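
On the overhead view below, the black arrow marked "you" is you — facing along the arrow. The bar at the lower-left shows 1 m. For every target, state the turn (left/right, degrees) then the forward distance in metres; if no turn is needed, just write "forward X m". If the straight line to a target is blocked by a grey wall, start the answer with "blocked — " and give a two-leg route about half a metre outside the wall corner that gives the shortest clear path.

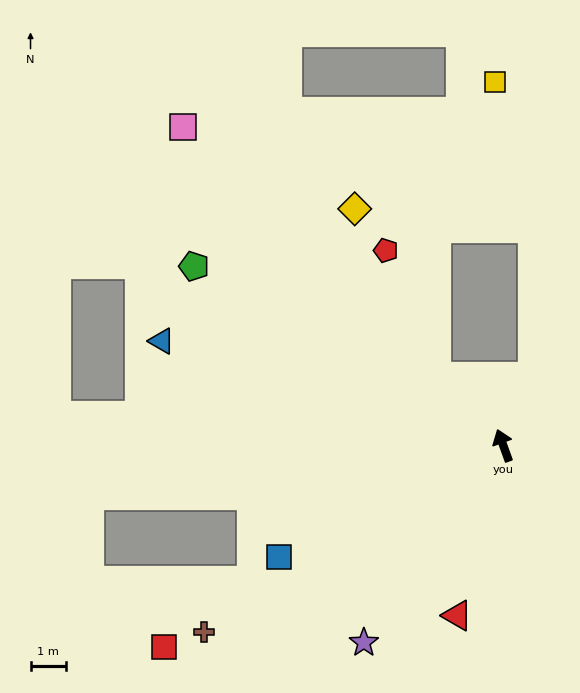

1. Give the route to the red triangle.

turn left 145°, forward 4.9 m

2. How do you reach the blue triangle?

turn left 53°, forward 10.0 m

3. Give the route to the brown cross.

turn left 102°, forward 9.9 m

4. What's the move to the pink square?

turn left 25°, forward 12.7 m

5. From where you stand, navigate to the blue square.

turn left 97°, forward 7.0 m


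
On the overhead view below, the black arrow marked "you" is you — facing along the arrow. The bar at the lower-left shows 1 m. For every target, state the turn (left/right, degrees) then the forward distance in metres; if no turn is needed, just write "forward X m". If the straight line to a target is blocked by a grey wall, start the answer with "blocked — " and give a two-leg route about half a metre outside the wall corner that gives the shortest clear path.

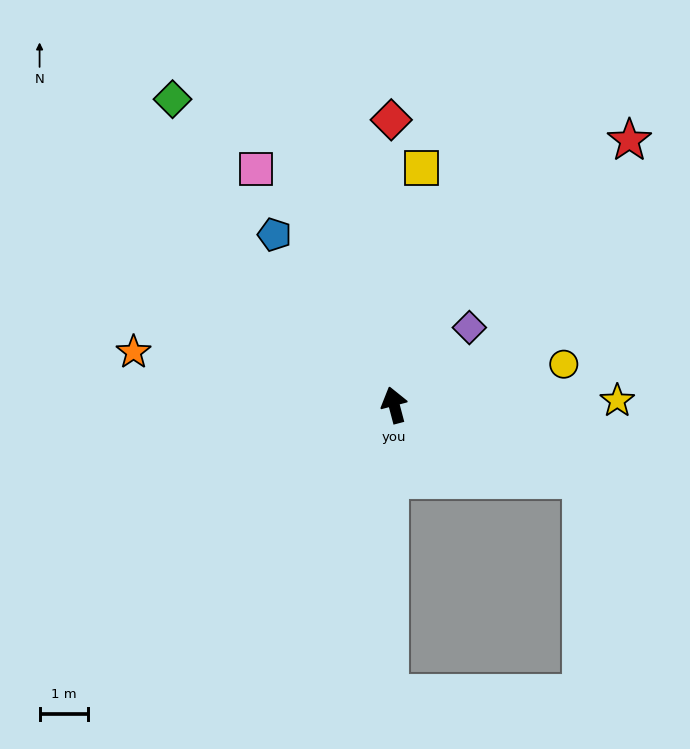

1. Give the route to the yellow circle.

turn right 91°, forward 3.6 m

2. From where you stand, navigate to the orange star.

turn left 64°, forward 5.5 m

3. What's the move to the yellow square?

turn right 21°, forward 4.9 m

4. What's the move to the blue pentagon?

turn left 20°, forward 4.3 m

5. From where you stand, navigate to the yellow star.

turn right 104°, forward 4.6 m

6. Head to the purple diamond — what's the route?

turn right 59°, forward 2.2 m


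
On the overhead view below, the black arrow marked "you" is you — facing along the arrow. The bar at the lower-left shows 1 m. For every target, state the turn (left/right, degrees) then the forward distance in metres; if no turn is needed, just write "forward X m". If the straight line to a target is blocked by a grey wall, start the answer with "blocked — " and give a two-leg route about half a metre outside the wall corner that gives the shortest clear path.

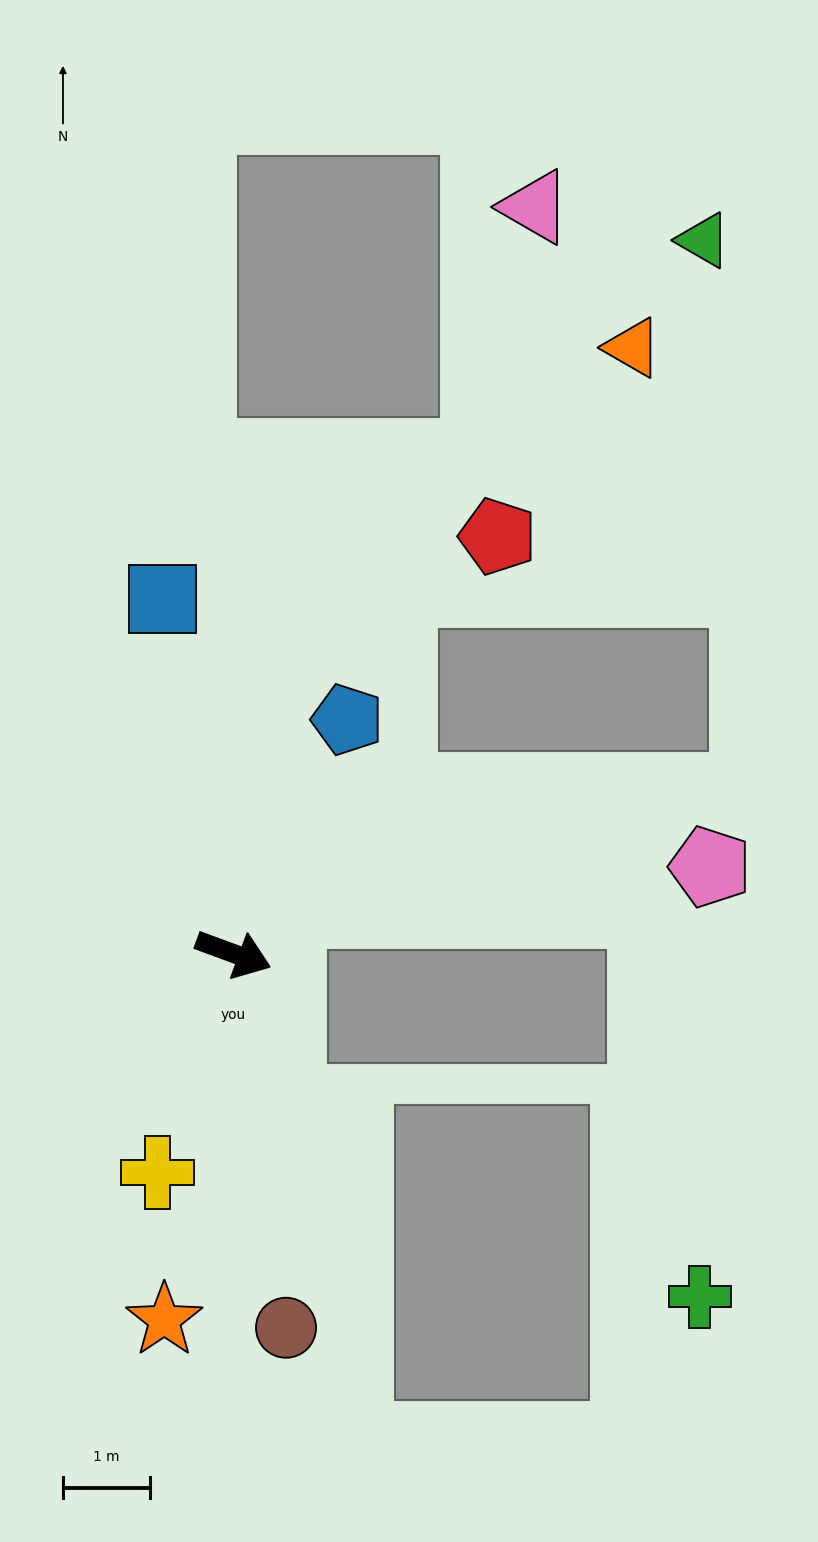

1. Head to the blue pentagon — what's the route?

turn left 84°, forward 3.0 m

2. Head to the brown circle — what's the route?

turn right 62°, forward 4.4 m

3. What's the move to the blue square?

turn left 122°, forward 4.2 m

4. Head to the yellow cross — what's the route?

turn right 89°, forward 2.7 m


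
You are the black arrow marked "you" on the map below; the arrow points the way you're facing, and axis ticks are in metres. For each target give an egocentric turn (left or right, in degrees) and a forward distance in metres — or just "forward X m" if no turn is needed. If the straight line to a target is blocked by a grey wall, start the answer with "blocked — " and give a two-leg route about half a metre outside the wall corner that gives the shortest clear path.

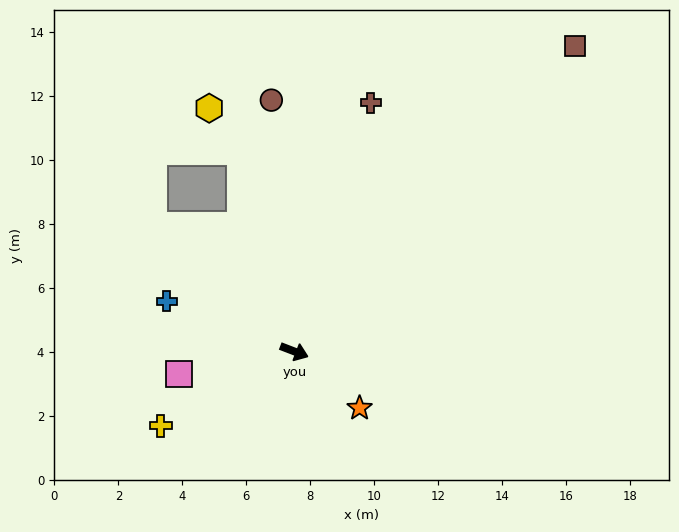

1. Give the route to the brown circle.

turn left 116°, forward 7.9 m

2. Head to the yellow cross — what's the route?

turn right 130°, forward 4.8 m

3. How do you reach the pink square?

turn right 148°, forward 3.7 m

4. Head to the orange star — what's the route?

turn right 20°, forward 2.7 m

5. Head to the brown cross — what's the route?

turn left 94°, forward 8.1 m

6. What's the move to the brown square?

turn left 69°, forward 13.0 m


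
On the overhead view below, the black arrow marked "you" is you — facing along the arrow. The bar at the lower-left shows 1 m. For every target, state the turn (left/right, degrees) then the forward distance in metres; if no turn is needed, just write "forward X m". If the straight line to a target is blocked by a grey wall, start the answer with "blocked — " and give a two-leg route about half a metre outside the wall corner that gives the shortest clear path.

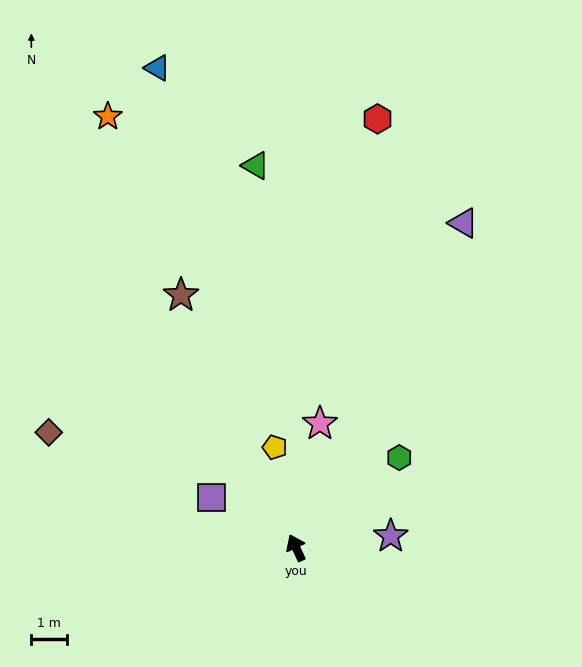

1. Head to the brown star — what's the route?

forward 7.8 m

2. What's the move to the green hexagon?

turn right 74°, forward 3.8 m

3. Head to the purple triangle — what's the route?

turn right 52°, forward 10.2 m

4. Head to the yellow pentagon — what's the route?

turn right 13°, forward 2.9 m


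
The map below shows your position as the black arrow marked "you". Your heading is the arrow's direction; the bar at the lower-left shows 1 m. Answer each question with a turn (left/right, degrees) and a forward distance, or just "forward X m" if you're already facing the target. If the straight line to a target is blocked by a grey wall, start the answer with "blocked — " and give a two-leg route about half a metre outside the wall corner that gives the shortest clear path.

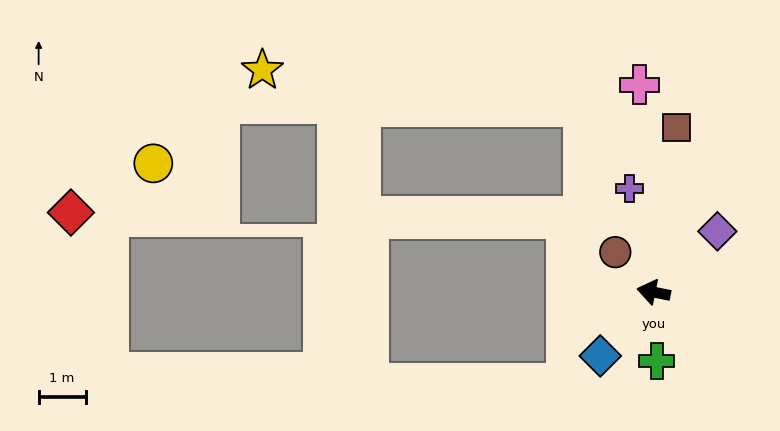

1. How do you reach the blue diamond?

turn left 61°, forward 1.8 m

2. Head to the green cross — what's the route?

turn left 104°, forward 1.5 m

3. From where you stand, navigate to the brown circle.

turn right 35°, forward 1.2 m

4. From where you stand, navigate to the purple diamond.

turn right 125°, forward 1.9 m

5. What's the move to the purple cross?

turn right 65°, forward 2.3 m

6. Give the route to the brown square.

turn right 86°, forward 3.5 m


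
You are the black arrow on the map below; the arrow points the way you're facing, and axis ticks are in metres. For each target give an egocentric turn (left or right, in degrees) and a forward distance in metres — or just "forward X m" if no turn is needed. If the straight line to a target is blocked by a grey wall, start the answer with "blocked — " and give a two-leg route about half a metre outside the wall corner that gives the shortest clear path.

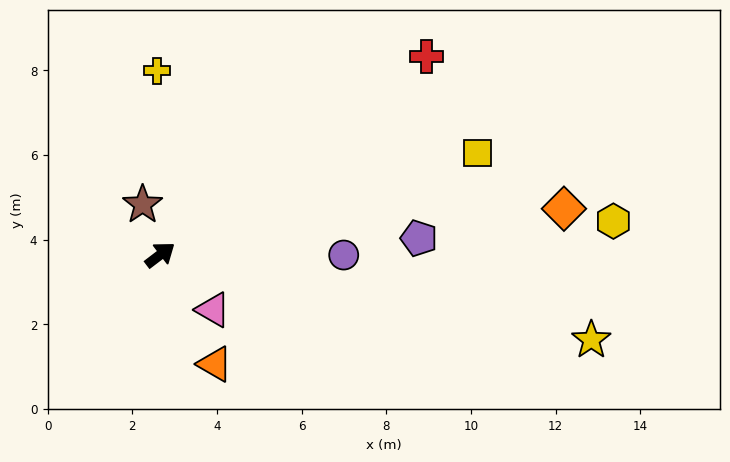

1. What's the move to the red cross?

forward 7.9 m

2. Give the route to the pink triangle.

turn right 84°, forward 1.8 m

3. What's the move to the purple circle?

turn right 37°, forward 4.3 m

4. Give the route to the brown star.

turn left 72°, forward 1.3 m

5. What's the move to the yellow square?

turn right 20°, forward 7.9 m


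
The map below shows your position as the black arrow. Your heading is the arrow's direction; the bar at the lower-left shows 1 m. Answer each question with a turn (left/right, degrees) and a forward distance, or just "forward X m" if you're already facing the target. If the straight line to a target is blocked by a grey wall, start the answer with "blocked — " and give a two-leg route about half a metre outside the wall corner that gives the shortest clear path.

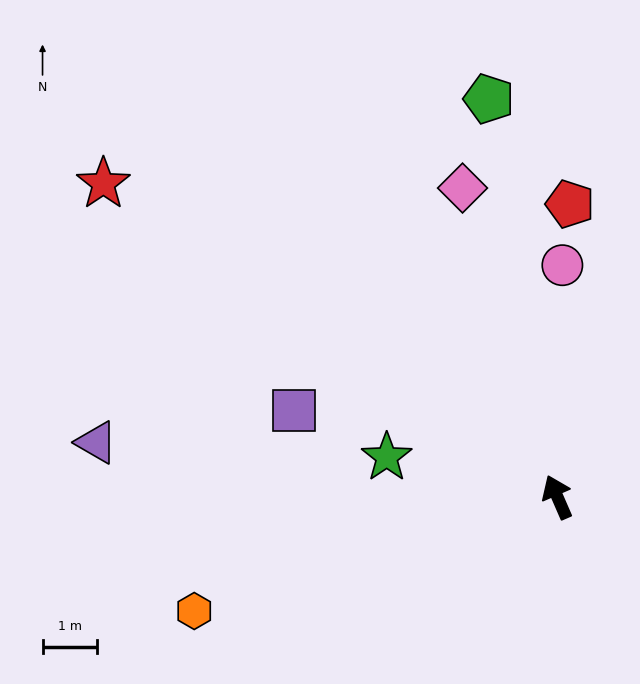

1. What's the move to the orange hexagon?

turn left 84°, forward 7.0 m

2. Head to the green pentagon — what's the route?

turn right 14°, forward 7.4 m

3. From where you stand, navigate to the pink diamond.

turn right 6°, forward 6.0 m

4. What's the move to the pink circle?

turn right 25°, forward 4.3 m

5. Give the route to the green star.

turn left 53°, forward 3.2 m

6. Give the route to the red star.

turn left 32°, forward 10.2 m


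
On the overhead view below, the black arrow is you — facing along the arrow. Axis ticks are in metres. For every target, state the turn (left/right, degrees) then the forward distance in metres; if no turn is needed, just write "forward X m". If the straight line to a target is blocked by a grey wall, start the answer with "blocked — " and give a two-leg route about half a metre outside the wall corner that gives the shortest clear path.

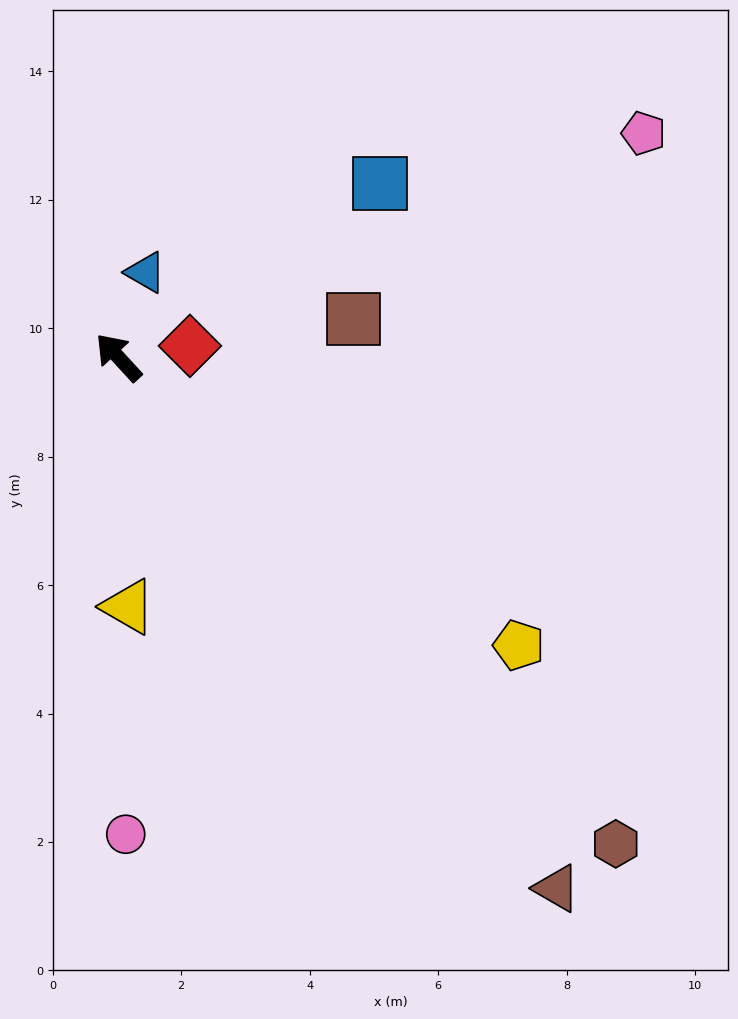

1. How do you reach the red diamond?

turn right 123°, forward 1.1 m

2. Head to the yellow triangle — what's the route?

turn left 140°, forward 3.9 m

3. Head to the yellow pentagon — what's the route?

turn right 168°, forward 7.7 m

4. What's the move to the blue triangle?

turn right 60°, forward 1.4 m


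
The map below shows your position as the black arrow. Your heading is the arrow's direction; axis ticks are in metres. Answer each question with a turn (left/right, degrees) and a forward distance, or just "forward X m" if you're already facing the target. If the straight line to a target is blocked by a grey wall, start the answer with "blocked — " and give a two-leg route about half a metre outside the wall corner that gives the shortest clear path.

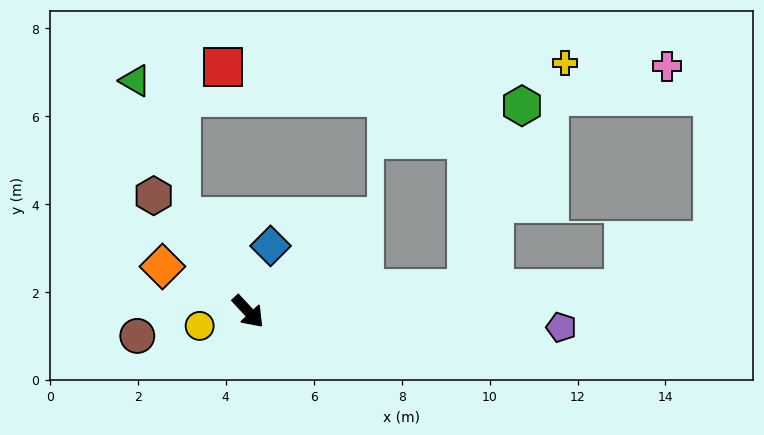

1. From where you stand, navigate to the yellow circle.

turn right 116°, forward 1.2 m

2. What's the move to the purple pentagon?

turn left 44°, forward 7.1 m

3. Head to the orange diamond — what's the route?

turn right 161°, forward 2.2 m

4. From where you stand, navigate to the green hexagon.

blocked — turn left 53°, forward 5.0 m, then turn left 67°, forward 4.3 m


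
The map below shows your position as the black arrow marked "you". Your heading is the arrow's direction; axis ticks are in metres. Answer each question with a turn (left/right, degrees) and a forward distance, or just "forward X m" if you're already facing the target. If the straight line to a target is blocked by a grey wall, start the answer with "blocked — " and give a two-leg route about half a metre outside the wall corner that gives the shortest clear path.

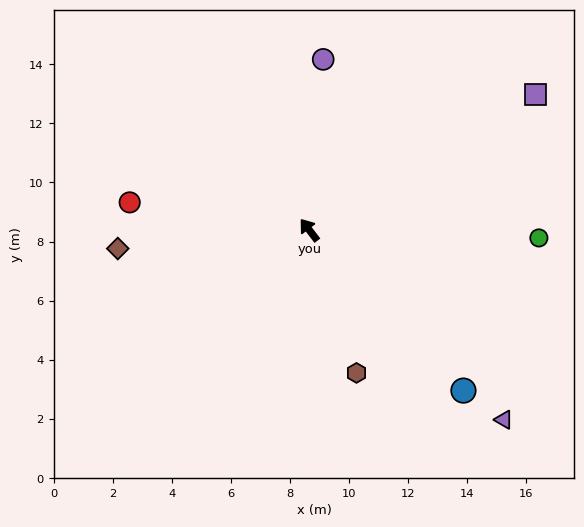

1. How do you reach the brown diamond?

turn left 58°, forward 6.5 m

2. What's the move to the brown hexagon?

turn left 161°, forward 5.1 m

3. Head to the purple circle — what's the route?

turn right 42°, forward 5.8 m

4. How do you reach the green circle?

turn right 129°, forward 7.8 m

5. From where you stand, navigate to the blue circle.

turn right 174°, forward 7.5 m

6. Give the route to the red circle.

turn left 44°, forward 6.2 m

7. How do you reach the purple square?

turn right 97°, forward 8.9 m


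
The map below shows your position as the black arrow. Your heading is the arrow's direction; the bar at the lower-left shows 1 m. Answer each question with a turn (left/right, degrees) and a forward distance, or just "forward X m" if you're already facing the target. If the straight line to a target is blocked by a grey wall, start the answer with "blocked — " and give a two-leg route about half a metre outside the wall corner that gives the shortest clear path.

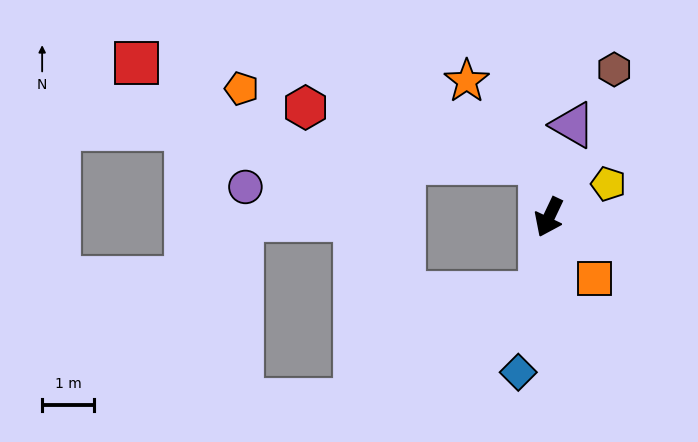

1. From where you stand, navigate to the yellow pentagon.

turn left 145°, forward 1.3 m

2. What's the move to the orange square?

turn left 62°, forward 1.5 m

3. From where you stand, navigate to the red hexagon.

blocked — turn right 145°, forward 1.1 m, then turn left 67°, forward 4.7 m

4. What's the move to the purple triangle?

turn right 169°, forward 1.8 m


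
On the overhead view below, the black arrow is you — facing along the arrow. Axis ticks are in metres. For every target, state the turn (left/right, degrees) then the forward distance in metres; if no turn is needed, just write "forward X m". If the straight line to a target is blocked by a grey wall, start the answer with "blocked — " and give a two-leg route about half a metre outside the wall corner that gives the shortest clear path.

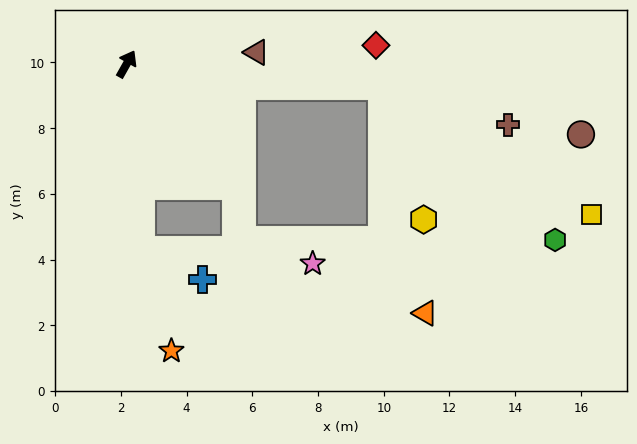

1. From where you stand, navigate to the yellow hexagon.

blocked — turn right 66°, forward 7.8 m, then turn right 67°, forward 4.3 m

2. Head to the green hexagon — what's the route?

blocked — turn right 66°, forward 7.8 m, then turn right 36°, forward 7.0 m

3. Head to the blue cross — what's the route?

blocked — turn right 146°, forward 5.7 m, then turn left 60°, forward 2.1 m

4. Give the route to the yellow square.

blocked — turn right 66°, forward 7.8 m, then turn right 26°, forward 7.5 m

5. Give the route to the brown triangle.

turn right 56°, forward 4.0 m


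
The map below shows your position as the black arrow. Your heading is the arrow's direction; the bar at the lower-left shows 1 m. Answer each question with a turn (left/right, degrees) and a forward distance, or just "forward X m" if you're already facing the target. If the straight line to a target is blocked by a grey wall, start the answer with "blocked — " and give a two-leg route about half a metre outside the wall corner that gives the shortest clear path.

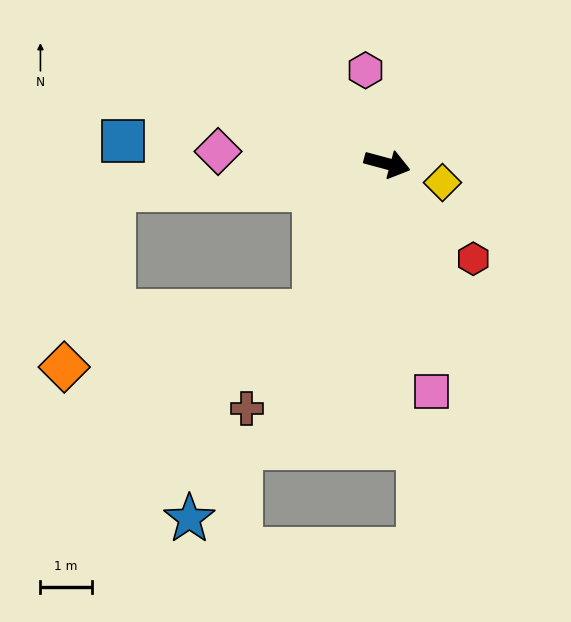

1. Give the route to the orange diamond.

blocked — turn right 101°, forward 3.2 m, then turn right 51°, forward 5.0 m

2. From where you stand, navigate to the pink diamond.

turn right 169°, forward 3.3 m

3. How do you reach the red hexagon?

turn right 33°, forward 2.5 m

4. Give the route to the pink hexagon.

turn left 118°, forward 1.9 m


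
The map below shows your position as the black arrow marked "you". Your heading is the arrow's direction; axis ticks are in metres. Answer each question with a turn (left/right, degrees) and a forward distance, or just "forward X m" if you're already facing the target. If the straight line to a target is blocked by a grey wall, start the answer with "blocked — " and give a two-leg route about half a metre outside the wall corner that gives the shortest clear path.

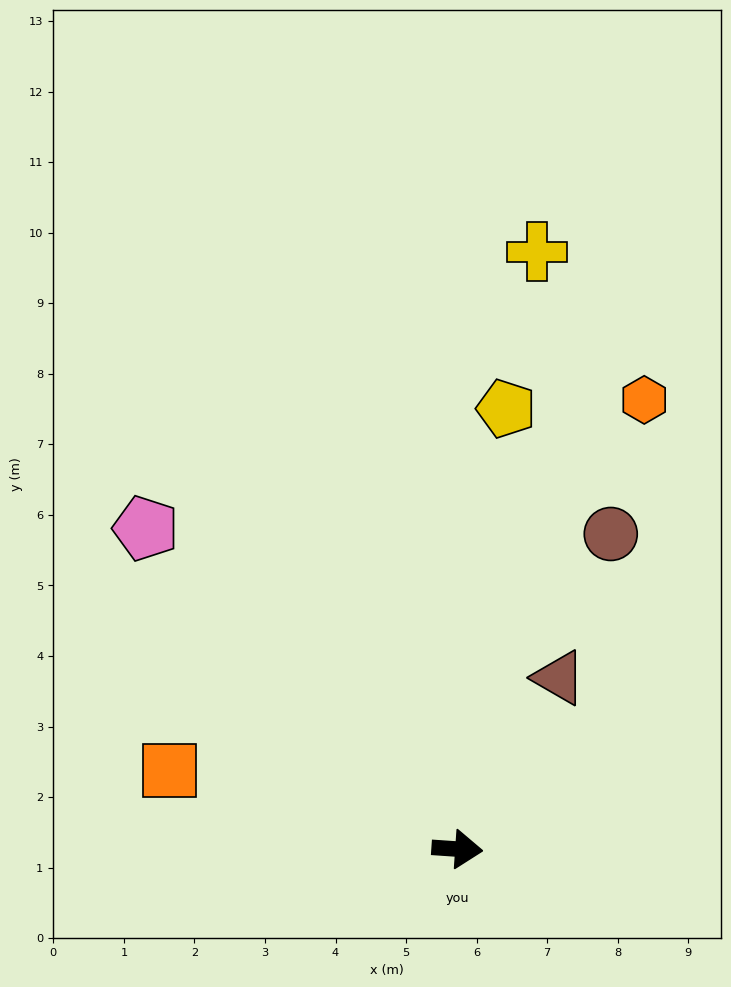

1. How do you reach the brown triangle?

turn left 63°, forward 2.8 m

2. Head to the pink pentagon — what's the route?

turn left 138°, forward 6.3 m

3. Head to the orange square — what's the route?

turn left 169°, forward 4.2 m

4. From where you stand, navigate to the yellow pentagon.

turn left 88°, forward 6.3 m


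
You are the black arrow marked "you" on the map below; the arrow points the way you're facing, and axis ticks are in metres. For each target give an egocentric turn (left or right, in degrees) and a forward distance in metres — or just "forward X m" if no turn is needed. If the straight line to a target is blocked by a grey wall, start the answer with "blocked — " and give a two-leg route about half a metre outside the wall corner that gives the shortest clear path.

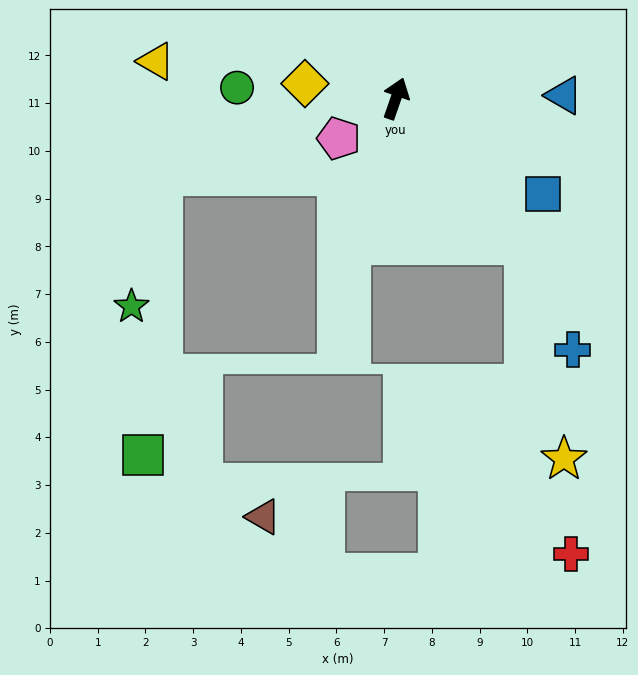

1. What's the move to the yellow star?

blocked — turn right 119°, forward 4.1 m, then turn right 31°, forward 4.6 m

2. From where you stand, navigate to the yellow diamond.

turn left 100°, forward 1.9 m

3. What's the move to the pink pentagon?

turn left 144°, forward 1.5 m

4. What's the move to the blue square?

turn right 104°, forward 3.7 m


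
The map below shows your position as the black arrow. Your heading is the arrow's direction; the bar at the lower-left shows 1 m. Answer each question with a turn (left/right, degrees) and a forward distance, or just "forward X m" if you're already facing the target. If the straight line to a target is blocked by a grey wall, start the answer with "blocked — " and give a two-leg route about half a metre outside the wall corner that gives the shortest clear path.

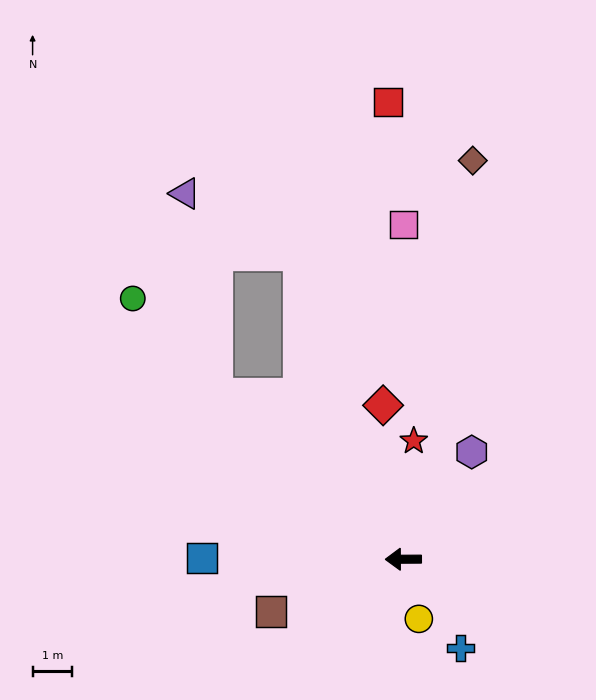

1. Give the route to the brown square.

turn left 21°, forward 3.6 m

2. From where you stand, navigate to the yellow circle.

turn left 104°, forward 1.6 m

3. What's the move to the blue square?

forward 5.1 m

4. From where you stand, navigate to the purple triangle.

blocked — turn right 71°, forward 8.2 m, then turn left 43°, forward 3.3 m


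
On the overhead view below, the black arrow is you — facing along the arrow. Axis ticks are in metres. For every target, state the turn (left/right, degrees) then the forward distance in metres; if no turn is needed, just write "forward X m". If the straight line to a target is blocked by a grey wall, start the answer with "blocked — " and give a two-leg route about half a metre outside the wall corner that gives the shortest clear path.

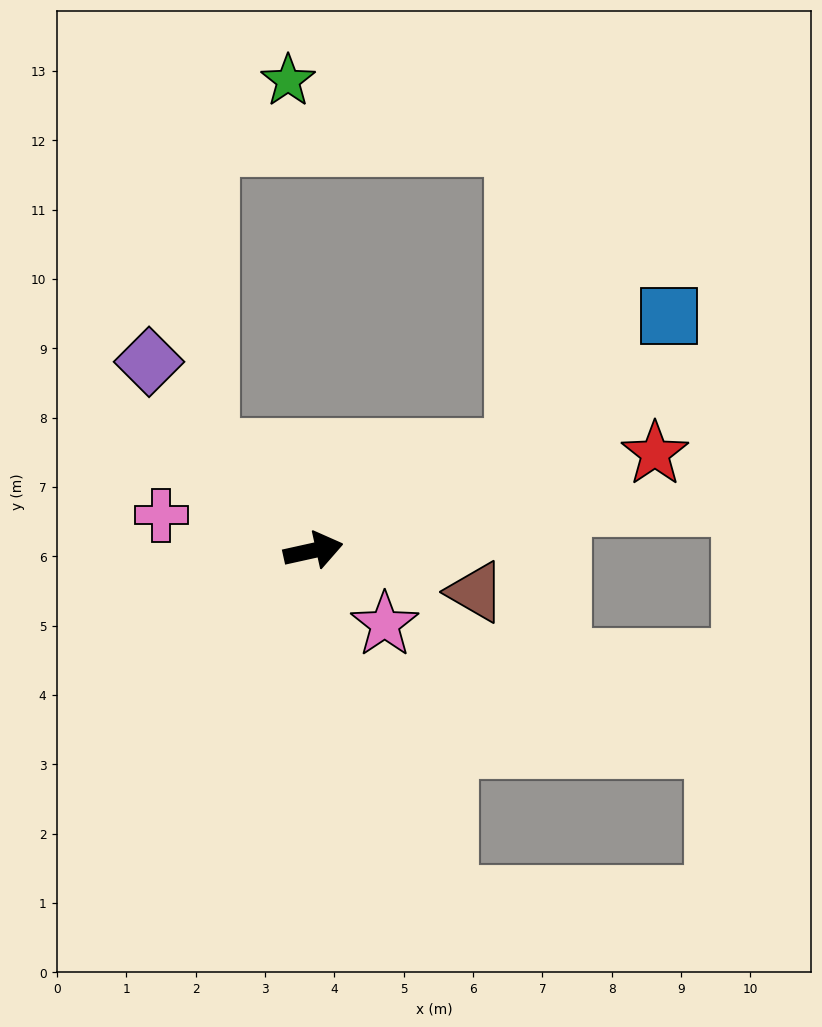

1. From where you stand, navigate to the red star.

turn left 3°, forward 5.1 m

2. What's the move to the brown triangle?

turn right 27°, forward 2.4 m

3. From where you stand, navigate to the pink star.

turn right 58°, forward 1.5 m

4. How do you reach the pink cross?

turn left 154°, forward 2.3 m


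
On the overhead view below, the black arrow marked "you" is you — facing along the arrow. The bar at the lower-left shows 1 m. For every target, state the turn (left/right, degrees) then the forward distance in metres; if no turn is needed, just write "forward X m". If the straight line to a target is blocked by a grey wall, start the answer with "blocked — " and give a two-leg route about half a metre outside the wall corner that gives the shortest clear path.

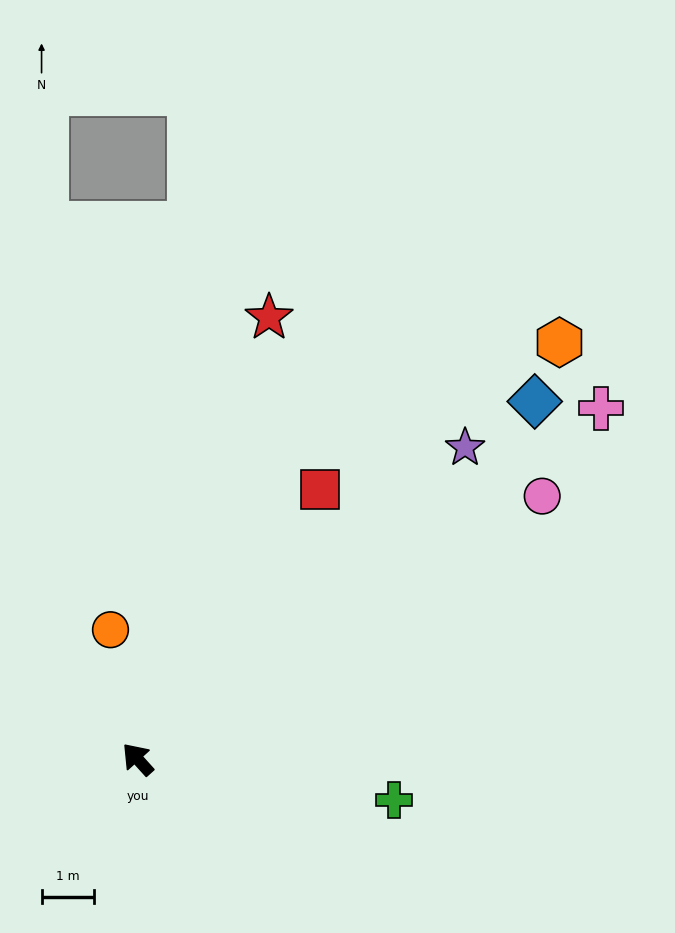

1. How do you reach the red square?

turn right 76°, forward 6.2 m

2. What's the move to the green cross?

turn right 141°, forward 4.9 m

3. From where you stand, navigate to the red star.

turn right 59°, forward 8.7 m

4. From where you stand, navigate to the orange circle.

turn right 30°, forward 2.5 m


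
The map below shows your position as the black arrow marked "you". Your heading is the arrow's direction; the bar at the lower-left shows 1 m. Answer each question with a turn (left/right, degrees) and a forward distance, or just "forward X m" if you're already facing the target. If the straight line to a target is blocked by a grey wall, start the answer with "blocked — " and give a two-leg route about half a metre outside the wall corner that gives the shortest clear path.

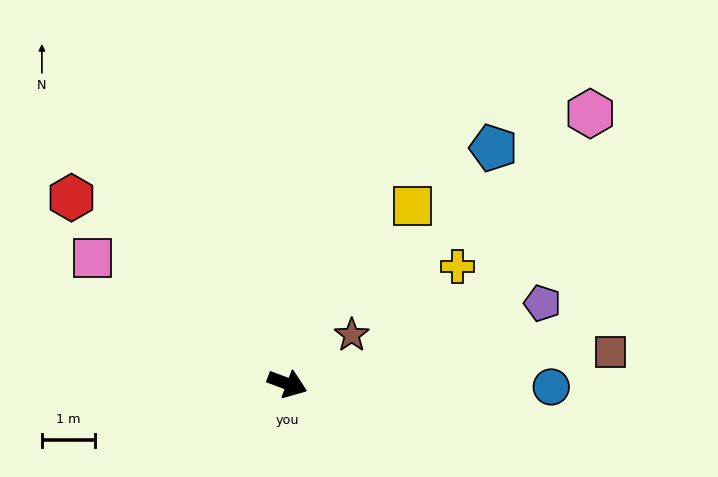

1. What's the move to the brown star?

turn left 58°, forward 1.5 m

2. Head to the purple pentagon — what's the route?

turn left 38°, forward 5.1 m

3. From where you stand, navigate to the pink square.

turn left 168°, forward 4.4 m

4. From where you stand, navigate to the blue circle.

turn left 20°, forward 5.0 m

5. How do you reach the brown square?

turn left 26°, forward 6.1 m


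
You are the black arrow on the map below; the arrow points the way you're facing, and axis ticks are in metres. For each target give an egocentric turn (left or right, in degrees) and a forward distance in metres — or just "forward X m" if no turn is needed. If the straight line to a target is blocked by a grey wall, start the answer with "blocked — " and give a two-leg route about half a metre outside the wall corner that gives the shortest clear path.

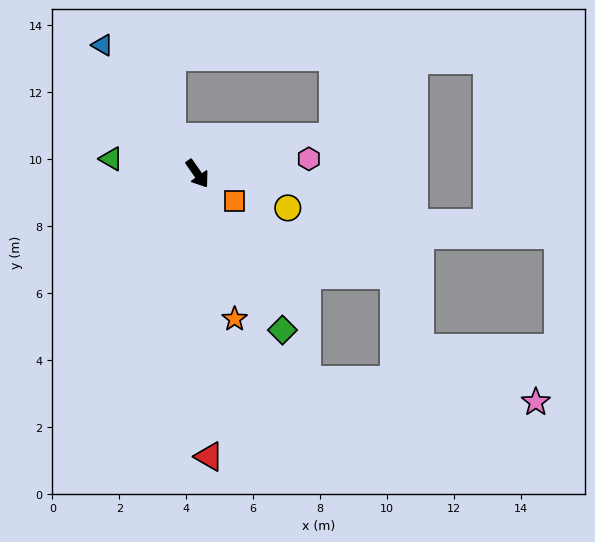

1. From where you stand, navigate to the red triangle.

turn right 33°, forward 8.5 m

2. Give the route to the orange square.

turn left 19°, forward 1.4 m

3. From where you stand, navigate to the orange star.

turn right 21°, forward 4.5 m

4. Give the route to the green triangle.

turn right 135°, forward 2.6 m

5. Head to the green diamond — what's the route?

turn right 6°, forward 5.3 m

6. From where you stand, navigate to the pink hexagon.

turn left 63°, forward 3.4 m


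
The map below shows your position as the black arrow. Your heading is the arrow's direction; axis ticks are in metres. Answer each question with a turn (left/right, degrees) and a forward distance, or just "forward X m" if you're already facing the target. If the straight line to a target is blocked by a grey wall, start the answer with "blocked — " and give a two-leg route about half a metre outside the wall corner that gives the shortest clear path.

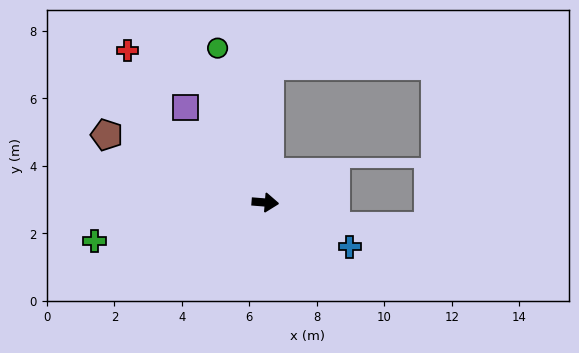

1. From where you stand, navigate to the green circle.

turn left 112°, forward 4.8 m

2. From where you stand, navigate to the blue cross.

turn right 23°, forward 2.8 m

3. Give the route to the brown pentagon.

turn left 161°, forward 5.1 m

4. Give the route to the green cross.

turn right 163°, forward 5.2 m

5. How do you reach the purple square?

turn left 134°, forward 3.7 m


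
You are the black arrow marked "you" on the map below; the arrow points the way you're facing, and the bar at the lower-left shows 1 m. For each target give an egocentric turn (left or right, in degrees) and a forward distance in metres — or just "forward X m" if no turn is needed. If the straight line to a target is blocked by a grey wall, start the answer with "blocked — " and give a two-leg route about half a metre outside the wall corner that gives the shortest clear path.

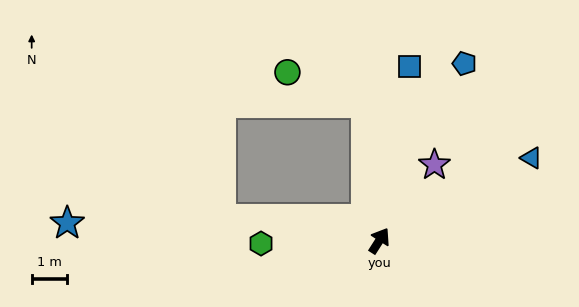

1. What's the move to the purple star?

turn right 3°, forward 2.6 m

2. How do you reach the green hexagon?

turn left 124°, forward 3.3 m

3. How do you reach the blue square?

turn left 23°, forward 5.0 m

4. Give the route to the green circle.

blocked — turn left 38°, forward 3.9 m, then turn left 63°, forward 2.4 m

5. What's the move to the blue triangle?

turn right 29°, forward 4.9 m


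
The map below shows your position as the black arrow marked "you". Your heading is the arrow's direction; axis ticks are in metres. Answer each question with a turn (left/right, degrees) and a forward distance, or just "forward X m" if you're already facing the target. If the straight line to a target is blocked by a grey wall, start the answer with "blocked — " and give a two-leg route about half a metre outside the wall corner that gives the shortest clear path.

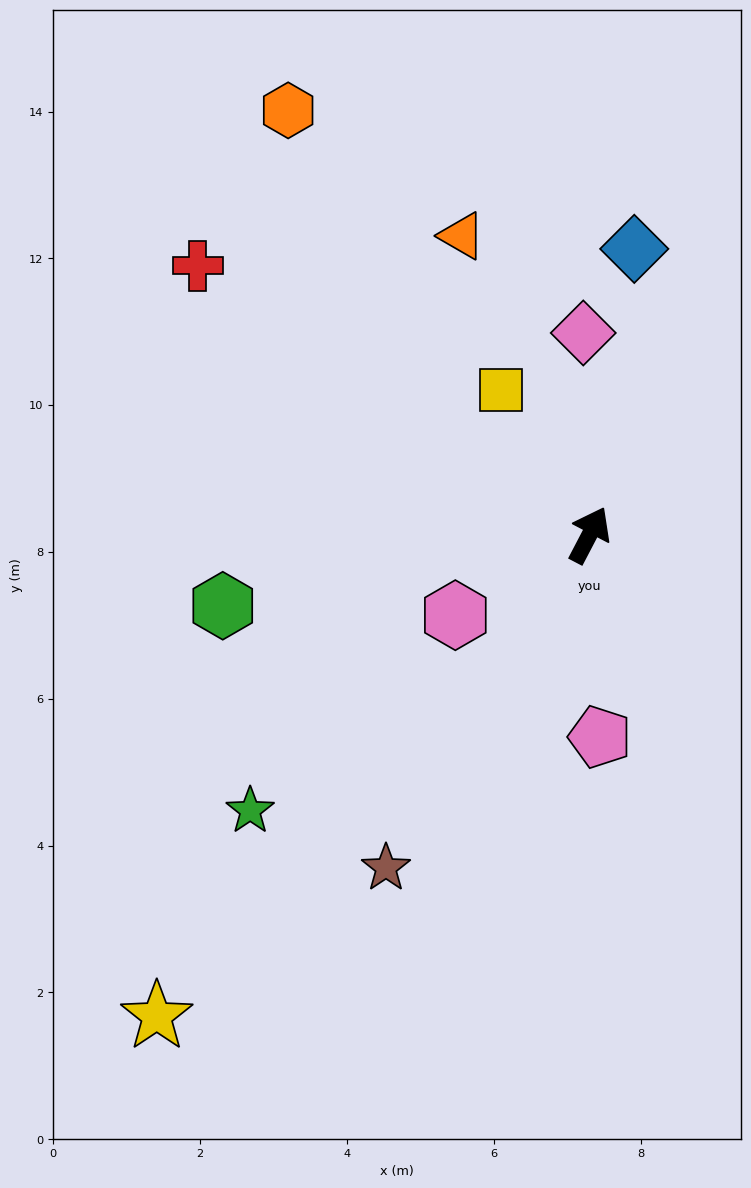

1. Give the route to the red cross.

turn left 83°, forward 6.5 m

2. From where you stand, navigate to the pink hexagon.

turn left 149°, forward 2.1 m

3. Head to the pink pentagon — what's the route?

turn right 149°, forward 2.8 m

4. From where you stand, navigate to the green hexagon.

turn left 129°, forward 5.1 m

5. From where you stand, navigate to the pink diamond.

turn left 29°, forward 2.8 m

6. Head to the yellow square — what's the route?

turn left 59°, forward 2.3 m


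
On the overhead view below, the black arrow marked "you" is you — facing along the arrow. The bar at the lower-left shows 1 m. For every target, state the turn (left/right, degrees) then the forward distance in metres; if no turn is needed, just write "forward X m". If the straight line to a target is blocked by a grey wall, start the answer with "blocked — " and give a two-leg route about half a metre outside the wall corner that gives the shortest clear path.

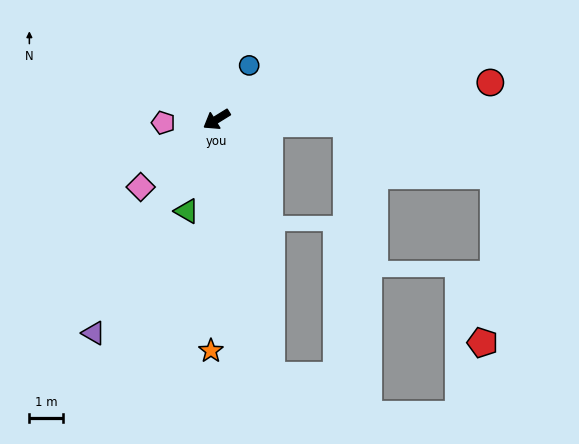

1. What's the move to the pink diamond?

turn left 10°, forward 3.0 m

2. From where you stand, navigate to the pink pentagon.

turn right 28°, forward 1.6 m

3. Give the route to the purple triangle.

turn left 28°, forward 7.4 m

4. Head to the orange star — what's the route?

turn left 57°, forward 6.9 m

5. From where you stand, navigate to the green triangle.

turn left 40°, forward 2.9 m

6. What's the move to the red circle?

turn left 156°, forward 8.2 m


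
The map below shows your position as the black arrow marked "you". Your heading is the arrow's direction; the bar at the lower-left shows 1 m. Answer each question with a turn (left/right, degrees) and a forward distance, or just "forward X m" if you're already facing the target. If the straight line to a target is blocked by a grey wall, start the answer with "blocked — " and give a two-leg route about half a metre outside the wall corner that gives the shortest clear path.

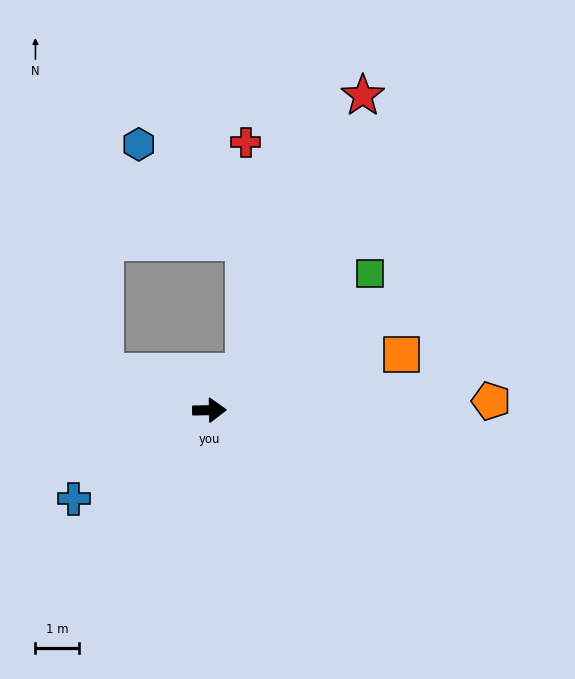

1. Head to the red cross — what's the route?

blocked — turn left 47°, forward 1.2 m, then turn left 42°, forward 5.3 m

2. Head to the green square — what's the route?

turn left 39°, forward 4.8 m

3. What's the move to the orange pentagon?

forward 6.5 m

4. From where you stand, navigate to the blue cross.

turn right 148°, forward 3.7 m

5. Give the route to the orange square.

turn left 15°, forward 4.6 m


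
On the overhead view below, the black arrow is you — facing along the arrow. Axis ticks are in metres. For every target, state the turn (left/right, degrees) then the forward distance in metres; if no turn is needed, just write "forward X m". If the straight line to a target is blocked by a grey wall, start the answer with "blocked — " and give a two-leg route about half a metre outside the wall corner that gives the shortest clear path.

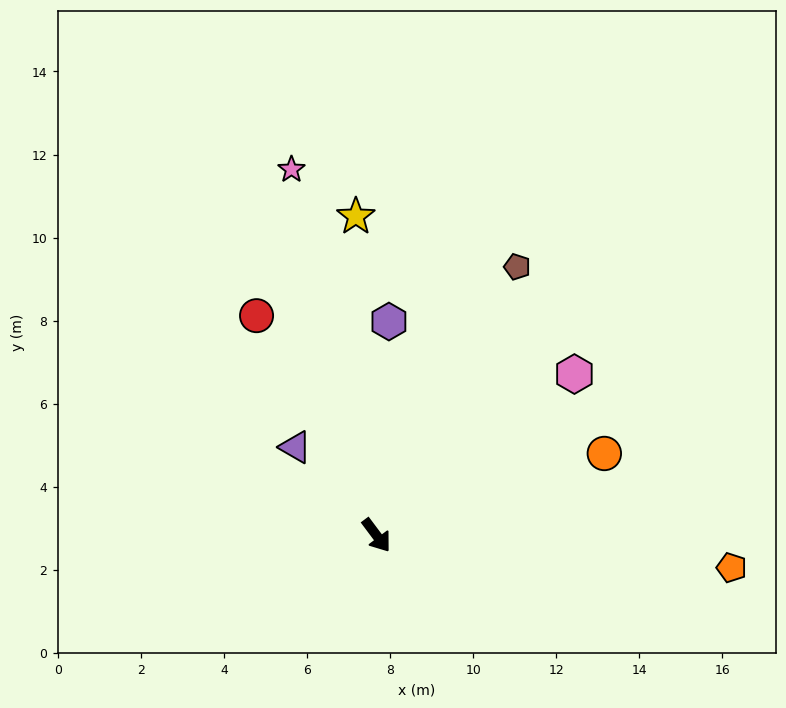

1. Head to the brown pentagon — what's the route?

turn left 116°, forward 7.3 m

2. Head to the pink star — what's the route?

turn left 156°, forward 9.0 m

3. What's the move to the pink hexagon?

turn left 92°, forward 6.2 m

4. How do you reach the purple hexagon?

turn left 140°, forward 5.2 m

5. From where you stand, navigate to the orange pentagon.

turn left 48°, forward 8.6 m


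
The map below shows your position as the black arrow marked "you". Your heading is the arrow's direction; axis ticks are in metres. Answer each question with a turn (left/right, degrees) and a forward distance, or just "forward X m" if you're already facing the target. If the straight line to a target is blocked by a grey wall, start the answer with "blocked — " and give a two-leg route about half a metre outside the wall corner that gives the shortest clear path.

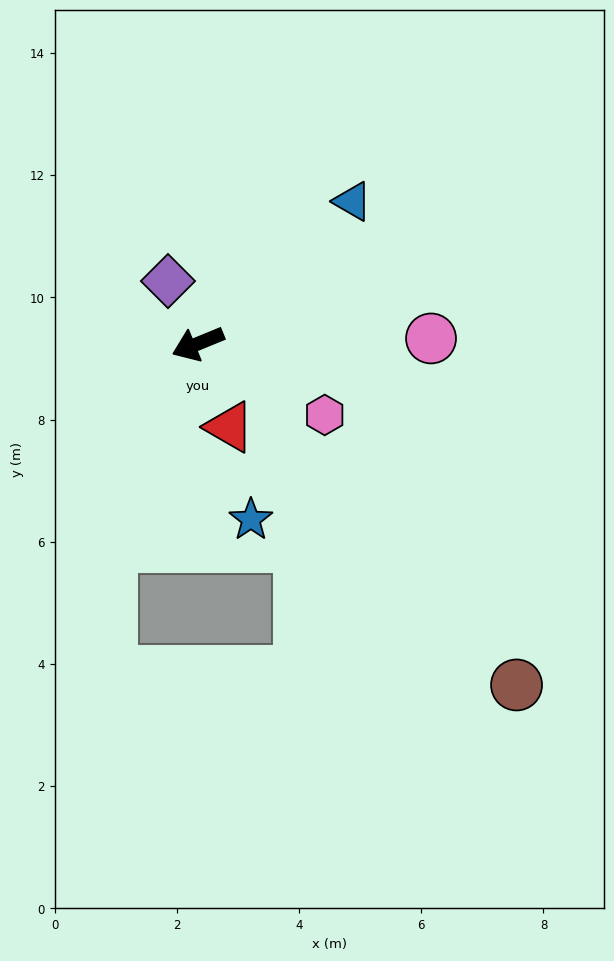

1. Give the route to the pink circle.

turn left 159°, forward 3.8 m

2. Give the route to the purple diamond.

turn right 87°, forward 1.1 m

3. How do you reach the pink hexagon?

turn left 128°, forward 2.4 m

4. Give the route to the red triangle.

turn left 88°, forward 1.5 m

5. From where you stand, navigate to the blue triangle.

turn right 160°, forward 3.4 m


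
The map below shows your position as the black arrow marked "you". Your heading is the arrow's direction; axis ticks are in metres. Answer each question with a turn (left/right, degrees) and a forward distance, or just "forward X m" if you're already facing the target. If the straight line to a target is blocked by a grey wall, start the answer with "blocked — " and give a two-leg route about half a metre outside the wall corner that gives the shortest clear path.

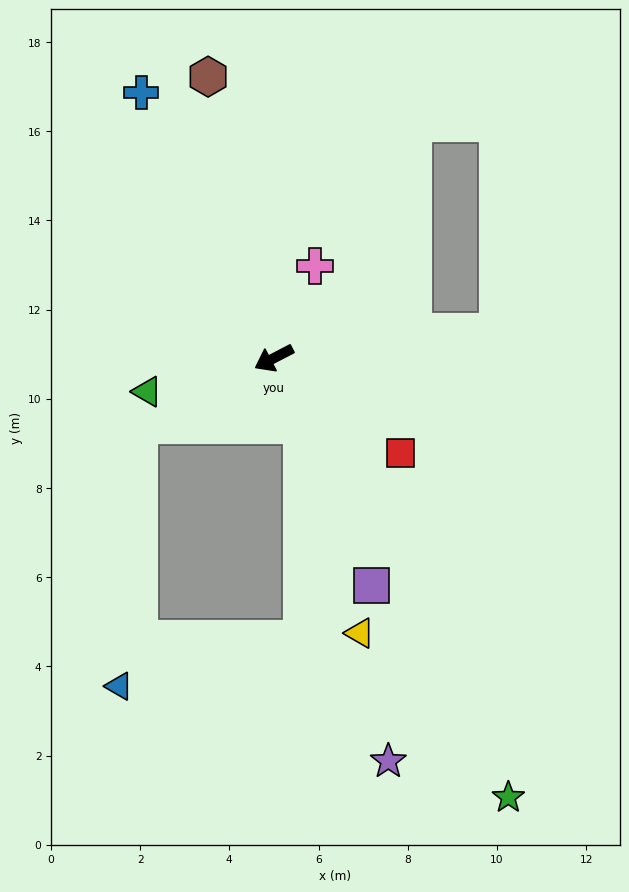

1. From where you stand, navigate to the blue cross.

turn right 91°, forward 6.7 m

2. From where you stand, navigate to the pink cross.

turn right 142°, forward 2.3 m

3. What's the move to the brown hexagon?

turn right 104°, forward 6.5 m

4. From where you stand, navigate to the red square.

turn left 116°, forward 3.6 m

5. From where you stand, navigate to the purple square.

turn left 86°, forward 5.5 m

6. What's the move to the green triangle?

turn right 13°, forward 2.9 m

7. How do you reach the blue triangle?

blocked — forward 3.4 m, then turn left 58°, forward 5.9 m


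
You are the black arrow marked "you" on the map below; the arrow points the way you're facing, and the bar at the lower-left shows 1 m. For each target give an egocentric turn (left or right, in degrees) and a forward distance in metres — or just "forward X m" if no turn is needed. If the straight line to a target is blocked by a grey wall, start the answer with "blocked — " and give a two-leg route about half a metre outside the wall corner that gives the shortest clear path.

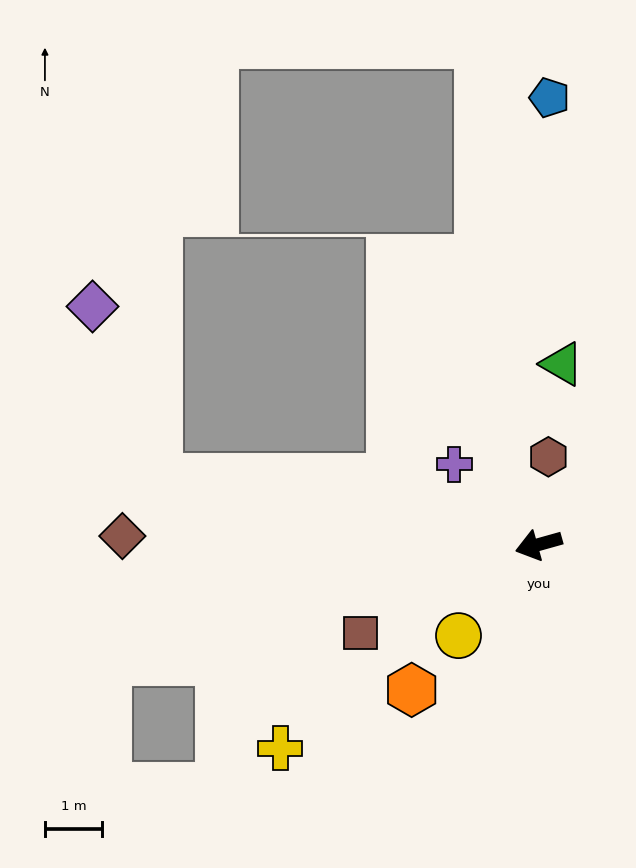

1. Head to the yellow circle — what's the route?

turn left 33°, forward 2.1 m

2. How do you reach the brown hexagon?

turn right 112°, forward 1.5 m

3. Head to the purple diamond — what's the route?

blocked — turn right 26°, forward 6.8 m, then turn right 59°, forward 3.2 m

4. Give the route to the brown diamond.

turn right 17°, forward 7.3 m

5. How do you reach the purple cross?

turn right 59°, forward 2.0 m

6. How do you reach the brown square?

turn left 11°, forward 3.5 m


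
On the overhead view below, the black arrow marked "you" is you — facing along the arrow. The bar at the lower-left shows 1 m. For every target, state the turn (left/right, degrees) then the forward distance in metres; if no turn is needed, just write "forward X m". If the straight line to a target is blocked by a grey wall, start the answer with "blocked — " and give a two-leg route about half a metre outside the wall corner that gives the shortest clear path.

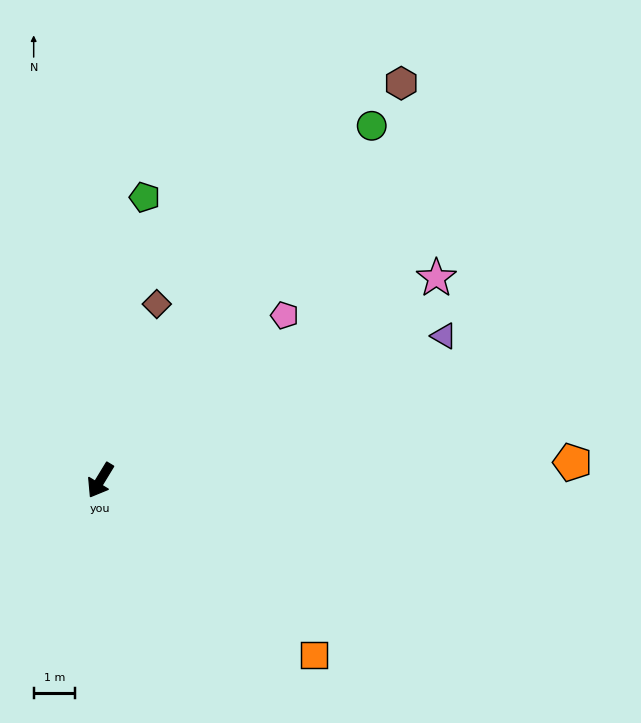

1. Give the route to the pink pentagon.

turn left 163°, forward 6.0 m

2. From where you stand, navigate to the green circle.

turn left 174°, forward 10.8 m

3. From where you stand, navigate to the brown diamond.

turn right 166°, forward 4.5 m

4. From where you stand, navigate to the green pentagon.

turn right 158°, forward 6.9 m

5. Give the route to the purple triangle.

turn left 144°, forward 9.0 m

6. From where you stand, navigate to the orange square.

turn left 82°, forward 6.7 m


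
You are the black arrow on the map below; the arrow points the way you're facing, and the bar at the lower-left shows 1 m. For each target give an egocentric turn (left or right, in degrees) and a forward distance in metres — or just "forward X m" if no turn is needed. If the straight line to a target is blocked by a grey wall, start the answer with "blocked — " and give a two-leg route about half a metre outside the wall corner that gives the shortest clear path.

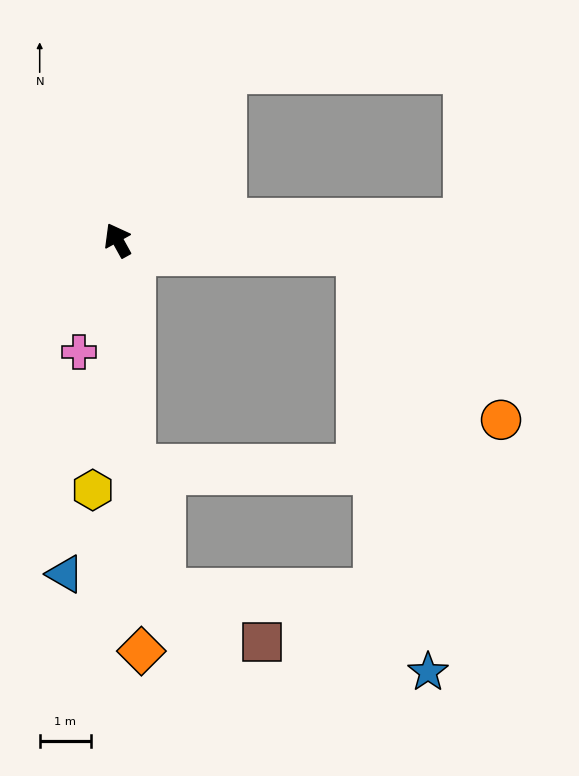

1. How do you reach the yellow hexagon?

turn left 145°, forward 4.9 m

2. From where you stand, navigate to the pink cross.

turn left 132°, forward 2.3 m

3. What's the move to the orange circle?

blocked — turn right 122°, forward 4.7 m, then turn right 46°, forward 4.3 m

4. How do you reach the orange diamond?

turn left 154°, forward 8.1 m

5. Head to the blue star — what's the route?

blocked — turn right 122°, forward 4.7 m, then turn right 77°, forward 8.3 m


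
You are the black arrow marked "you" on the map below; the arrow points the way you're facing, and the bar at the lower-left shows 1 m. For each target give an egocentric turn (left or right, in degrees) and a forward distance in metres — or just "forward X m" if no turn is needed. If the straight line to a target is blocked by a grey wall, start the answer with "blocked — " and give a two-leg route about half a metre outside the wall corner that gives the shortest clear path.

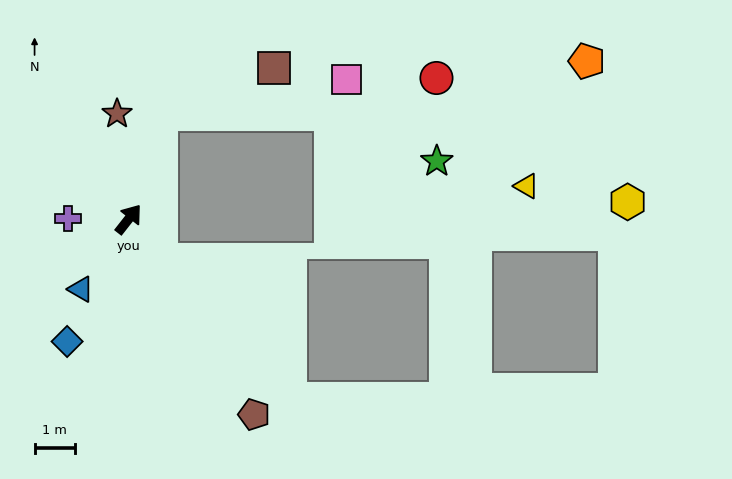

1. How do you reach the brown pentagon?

turn right 109°, forward 5.8 m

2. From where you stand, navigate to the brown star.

turn left 44°, forward 2.6 m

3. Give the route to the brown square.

blocked — turn left 21°, forward 2.7 m, then turn right 51°, forward 3.0 m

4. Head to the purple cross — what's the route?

turn left 128°, forward 1.5 m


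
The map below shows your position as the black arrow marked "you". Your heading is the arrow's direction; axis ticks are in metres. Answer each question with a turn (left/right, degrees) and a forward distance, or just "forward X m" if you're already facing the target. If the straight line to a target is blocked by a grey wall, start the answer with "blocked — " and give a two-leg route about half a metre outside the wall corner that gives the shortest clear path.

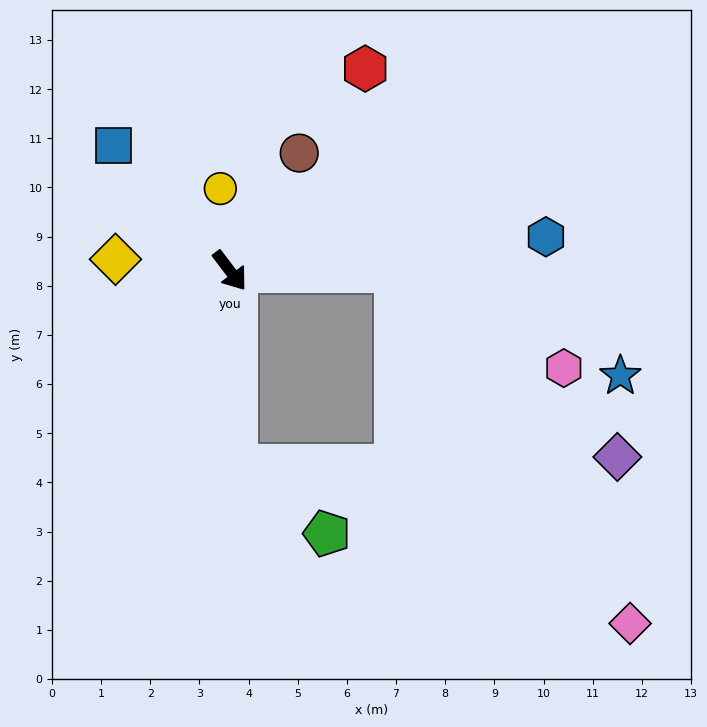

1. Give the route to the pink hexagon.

blocked — turn left 52°, forward 3.4 m, then turn right 29°, forward 3.9 m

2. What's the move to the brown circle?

turn left 112°, forward 2.8 m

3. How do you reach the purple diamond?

blocked — turn left 52°, forward 3.4 m, then turn right 39°, forward 5.9 m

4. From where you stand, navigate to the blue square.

turn right 174°, forward 3.5 m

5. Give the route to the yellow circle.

turn left 149°, forward 1.7 m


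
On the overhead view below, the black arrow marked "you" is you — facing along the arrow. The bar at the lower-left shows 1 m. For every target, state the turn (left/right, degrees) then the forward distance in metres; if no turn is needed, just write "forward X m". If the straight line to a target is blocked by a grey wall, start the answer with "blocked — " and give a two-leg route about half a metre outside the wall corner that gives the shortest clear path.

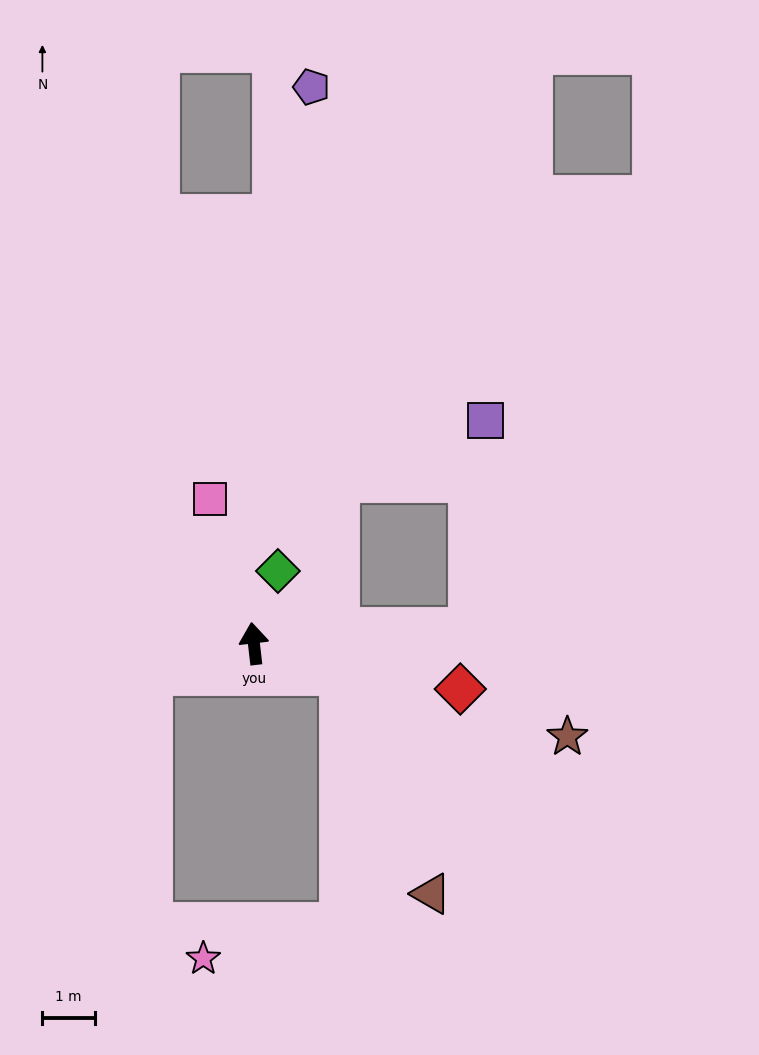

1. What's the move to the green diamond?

turn right 25°, forward 1.5 m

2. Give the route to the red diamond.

turn right 109°, forward 4.0 m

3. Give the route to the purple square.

blocked — turn right 93°, forward 4.2 m, then turn left 82°, forward 4.0 m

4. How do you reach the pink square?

turn left 10°, forward 2.9 m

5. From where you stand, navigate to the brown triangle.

blocked — turn right 116°, forward 1.8 m, then turn right 48°, forward 4.5 m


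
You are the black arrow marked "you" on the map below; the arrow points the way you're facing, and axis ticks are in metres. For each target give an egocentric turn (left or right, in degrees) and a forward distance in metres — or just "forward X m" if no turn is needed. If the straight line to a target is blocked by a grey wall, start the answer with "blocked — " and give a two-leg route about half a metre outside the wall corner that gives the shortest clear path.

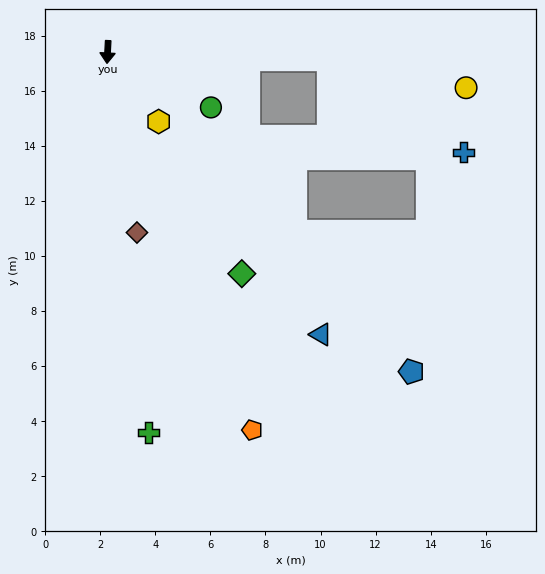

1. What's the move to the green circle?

turn left 65°, forward 4.3 m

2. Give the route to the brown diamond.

turn left 12°, forward 6.6 m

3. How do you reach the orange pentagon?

turn left 24°, forward 14.7 m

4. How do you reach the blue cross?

blocked — turn left 91°, forward 8.0 m, then turn right 32°, forward 5.9 m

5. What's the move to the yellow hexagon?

turn left 39°, forward 3.1 m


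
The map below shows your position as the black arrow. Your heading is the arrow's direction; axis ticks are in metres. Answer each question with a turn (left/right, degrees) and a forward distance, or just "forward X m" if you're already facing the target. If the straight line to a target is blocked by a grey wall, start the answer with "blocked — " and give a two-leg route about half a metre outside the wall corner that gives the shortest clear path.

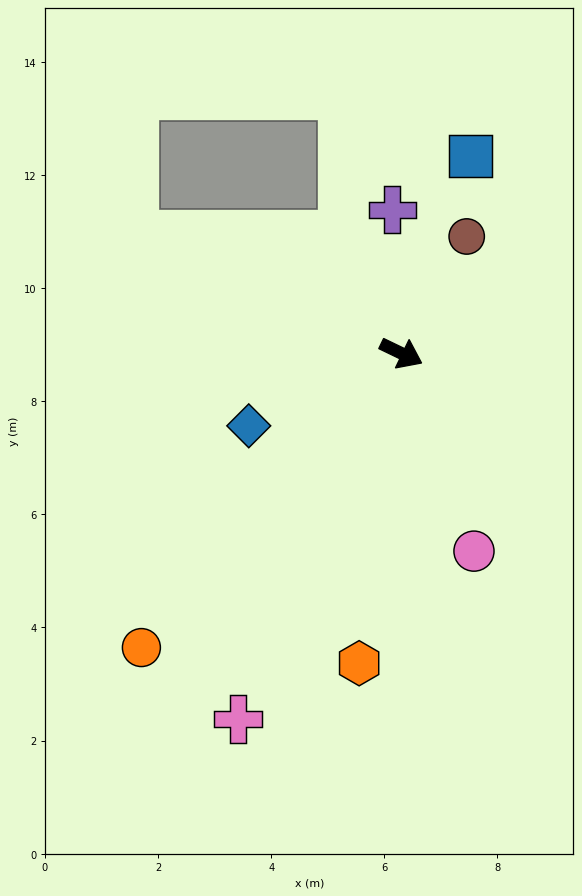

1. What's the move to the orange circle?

turn right 106°, forward 6.9 m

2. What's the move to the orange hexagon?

turn right 72°, forward 5.5 m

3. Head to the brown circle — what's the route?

turn left 87°, forward 2.4 m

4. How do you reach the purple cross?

turn left 119°, forward 2.5 m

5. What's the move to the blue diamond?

turn right 129°, forward 3.0 m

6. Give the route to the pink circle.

turn right 44°, forward 3.7 m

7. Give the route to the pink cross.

turn right 88°, forward 7.1 m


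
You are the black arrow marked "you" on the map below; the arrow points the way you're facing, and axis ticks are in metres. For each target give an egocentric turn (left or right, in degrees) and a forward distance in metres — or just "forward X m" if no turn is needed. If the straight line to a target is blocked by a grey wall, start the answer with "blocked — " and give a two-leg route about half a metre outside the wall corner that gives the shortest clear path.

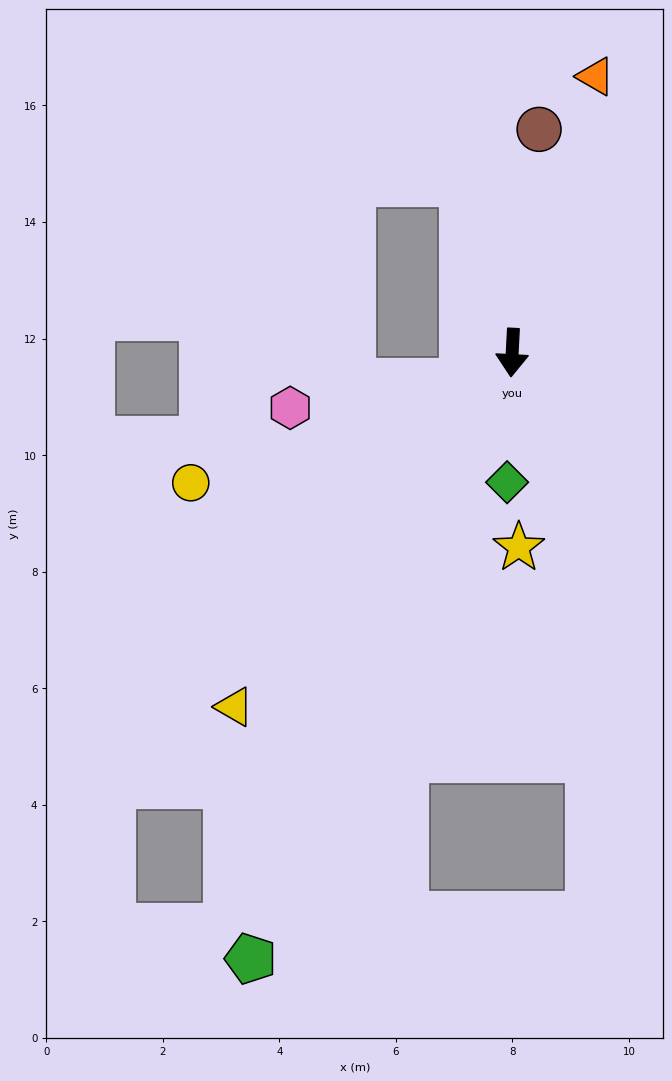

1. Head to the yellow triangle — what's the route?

turn right 35°, forward 7.7 m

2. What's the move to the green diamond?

forward 2.2 m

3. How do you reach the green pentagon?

turn right 20°, forward 11.3 m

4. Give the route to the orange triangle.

turn left 166°, forward 5.0 m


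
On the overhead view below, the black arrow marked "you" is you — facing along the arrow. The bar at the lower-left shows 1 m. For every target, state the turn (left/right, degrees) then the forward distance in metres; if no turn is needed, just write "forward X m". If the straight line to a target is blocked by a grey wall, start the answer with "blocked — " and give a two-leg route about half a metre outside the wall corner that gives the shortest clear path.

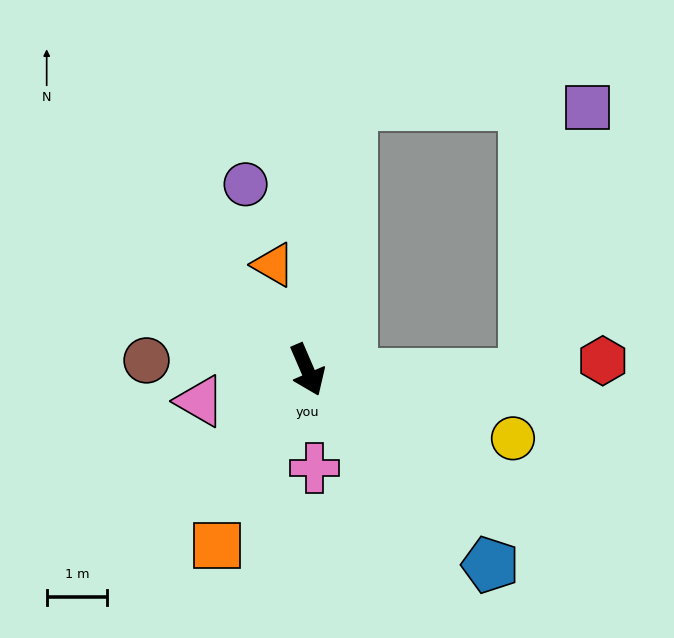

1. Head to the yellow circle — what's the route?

turn left 48°, forward 3.6 m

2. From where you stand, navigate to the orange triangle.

turn left 175°, forward 1.8 m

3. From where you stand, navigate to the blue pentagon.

turn left 20°, forward 4.4 m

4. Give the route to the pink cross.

turn right 19°, forward 1.6 m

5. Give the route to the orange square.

turn right 50°, forward 3.3 m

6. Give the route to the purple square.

blocked — turn left 147°, forward 4.4 m, then turn right 81°, forward 3.9 m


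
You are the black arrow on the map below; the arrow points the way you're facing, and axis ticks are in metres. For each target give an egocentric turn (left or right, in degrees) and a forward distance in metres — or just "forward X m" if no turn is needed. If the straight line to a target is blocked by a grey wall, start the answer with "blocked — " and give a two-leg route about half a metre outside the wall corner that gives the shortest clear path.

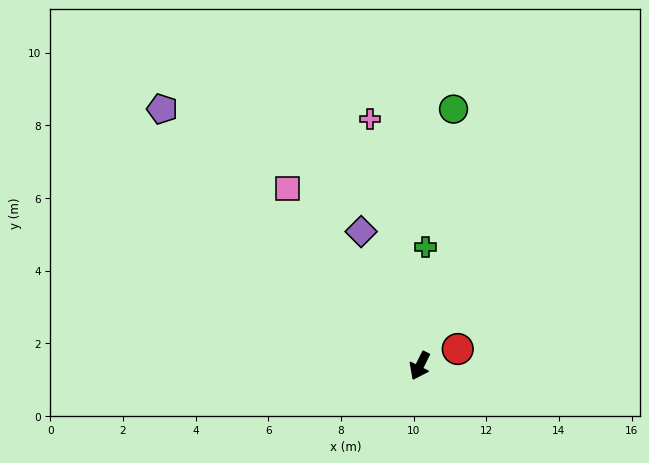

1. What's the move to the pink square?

turn right 117°, forward 6.1 m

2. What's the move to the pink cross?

turn right 142°, forward 6.9 m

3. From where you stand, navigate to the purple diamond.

turn right 130°, forward 4.0 m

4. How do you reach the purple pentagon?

turn right 108°, forward 10.0 m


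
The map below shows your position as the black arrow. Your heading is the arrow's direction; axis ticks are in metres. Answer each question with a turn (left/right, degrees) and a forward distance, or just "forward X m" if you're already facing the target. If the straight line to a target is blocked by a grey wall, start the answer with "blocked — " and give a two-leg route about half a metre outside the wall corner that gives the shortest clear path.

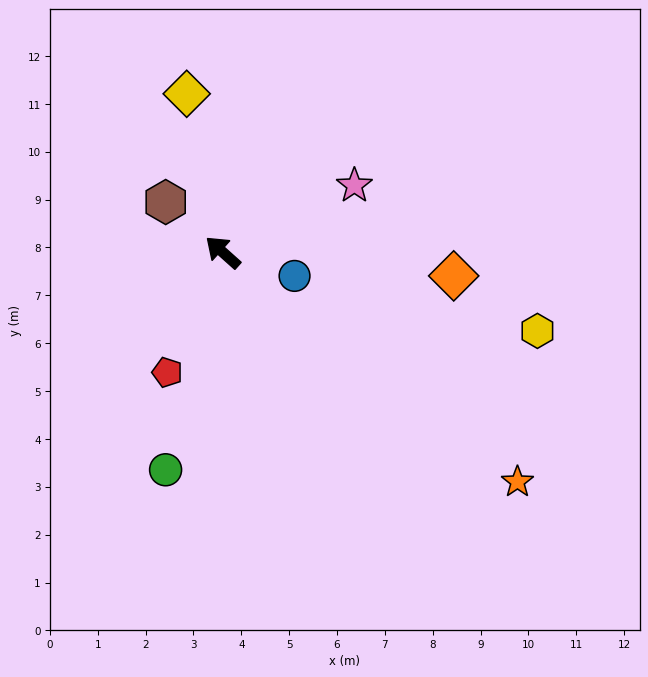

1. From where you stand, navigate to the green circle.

turn left 117°, forward 4.7 m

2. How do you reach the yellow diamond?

turn right 35°, forward 3.4 m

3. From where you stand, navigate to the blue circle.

turn right 156°, forward 1.6 m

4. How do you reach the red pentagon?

turn left 107°, forward 2.8 m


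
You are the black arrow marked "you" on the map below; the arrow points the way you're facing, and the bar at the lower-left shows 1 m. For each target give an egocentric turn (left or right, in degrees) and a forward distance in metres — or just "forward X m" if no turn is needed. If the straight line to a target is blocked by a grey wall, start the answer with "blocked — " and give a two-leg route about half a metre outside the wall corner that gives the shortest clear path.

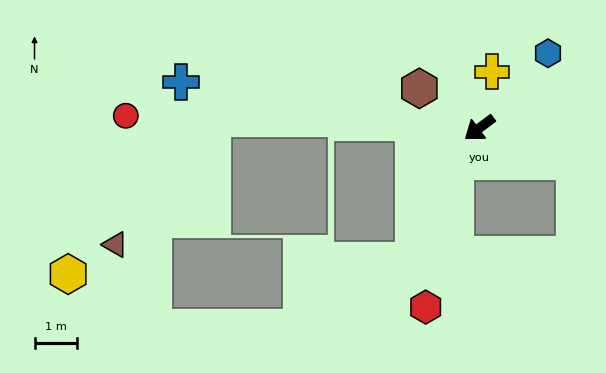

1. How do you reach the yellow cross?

turn right 139°, forward 1.4 m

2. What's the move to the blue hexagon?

turn right 169°, forward 2.4 m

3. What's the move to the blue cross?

turn right 46°, forward 7.1 m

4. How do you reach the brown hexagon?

turn right 70°, forward 1.7 m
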